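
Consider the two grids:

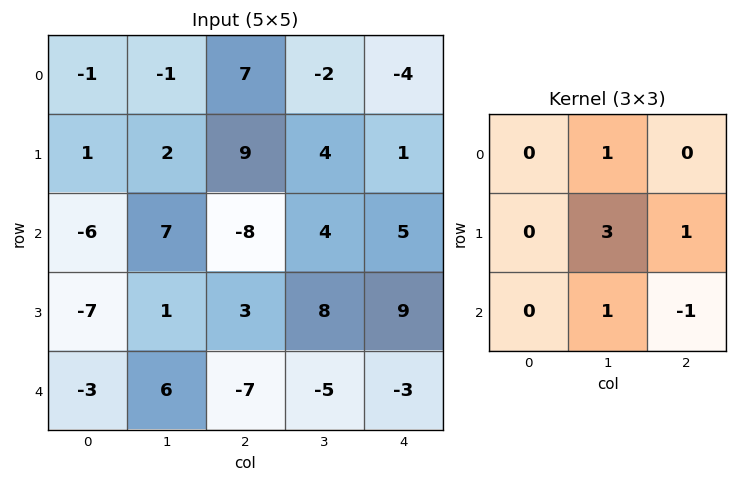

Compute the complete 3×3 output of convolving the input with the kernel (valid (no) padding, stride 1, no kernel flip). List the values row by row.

29 26 10
13 -16 20
26 7 35

Output[0,0]: The receptive field on the input at this output position is [-1 -1 7 / 1 2 9 / -6 7 -8]. Elementwise product with the kernel and sum: -1·1 + 2·3 + 9·1 + 7·1 + -8·-1.
Output[0,1]: The receptive field on the input at this output position is [-1 7 -2 / 2 9 4 / 7 -8 4]. Elementwise product with the kernel and sum: 7·1 + 9·3 + 4·1 + -8·1 + 4·-1.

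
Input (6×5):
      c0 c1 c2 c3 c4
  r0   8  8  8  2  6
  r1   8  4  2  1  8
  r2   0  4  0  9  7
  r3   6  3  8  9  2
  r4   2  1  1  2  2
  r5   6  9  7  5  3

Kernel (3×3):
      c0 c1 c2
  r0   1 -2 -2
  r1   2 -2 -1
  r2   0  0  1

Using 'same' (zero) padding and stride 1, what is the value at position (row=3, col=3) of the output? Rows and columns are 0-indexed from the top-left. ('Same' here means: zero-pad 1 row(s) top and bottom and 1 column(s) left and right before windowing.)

-34

The receptive field on the zero-padded input at this output position is [0 9 7 / 8 9 2 / 1 2 2]. Elementwise product with the kernel and sum: 0·1 + 9·-2 + 7·-2 + 8·2 + 9·-2 + 2·-1 + 2·1.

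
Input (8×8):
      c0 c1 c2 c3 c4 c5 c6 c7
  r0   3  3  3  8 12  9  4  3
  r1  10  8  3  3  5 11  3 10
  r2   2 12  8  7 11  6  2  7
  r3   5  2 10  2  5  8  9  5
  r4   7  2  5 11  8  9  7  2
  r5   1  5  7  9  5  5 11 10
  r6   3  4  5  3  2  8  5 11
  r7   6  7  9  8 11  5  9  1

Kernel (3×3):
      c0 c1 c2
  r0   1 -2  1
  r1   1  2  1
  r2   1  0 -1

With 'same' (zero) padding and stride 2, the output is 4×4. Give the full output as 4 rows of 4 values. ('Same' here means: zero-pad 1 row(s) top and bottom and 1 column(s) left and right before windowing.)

1 22 33 21
2 40 33 35
3 3 40 15
6 16 22 26

Output[0,0]: The receptive field on the zero-padded input at this output position is [0 0 0 / 0 3 3 / 0 10 8]. Elementwise product with the kernel and sum: 0·1 + 0·-2 + 0·1 + 0·1 + 3·2 + 3·1 + 0·1 + 8·-1.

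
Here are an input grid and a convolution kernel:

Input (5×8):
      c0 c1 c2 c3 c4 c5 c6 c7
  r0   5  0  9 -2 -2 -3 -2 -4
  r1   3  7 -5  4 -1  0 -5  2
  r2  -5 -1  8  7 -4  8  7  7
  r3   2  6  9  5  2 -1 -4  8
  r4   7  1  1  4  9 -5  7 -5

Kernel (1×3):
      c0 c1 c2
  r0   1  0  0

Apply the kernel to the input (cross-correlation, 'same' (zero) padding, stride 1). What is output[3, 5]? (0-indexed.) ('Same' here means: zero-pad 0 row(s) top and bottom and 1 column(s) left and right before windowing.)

2

The receptive field on the zero-padded input at this output position is [2 -1 -4]. Elementwise product with the kernel and sum: 2·1.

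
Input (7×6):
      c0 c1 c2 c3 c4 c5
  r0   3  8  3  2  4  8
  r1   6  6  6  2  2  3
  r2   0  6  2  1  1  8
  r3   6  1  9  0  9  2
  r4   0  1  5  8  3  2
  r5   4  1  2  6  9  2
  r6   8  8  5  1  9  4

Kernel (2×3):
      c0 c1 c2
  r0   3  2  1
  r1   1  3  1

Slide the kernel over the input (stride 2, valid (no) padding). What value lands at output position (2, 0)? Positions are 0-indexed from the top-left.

16

The receptive field on the input at this output position is [0 1 5 / 4 1 2]. Elementwise product with the kernel and sum: 0·3 + 1·2 + 5·1 + 4·1 + 1·3 + 2·1.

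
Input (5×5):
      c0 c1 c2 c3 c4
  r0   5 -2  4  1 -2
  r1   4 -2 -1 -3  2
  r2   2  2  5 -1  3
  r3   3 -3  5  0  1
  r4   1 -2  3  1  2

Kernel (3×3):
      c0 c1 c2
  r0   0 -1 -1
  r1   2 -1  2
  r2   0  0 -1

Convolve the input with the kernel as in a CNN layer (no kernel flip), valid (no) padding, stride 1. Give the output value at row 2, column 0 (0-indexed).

9

The receptive field on the input at this output position is [2 2 5 / 3 -3 5 / 1 -2 3]. Elementwise product with the kernel and sum: 2·-1 + 5·-1 + 3·2 + -3·-1 + 5·2 + 3·-1.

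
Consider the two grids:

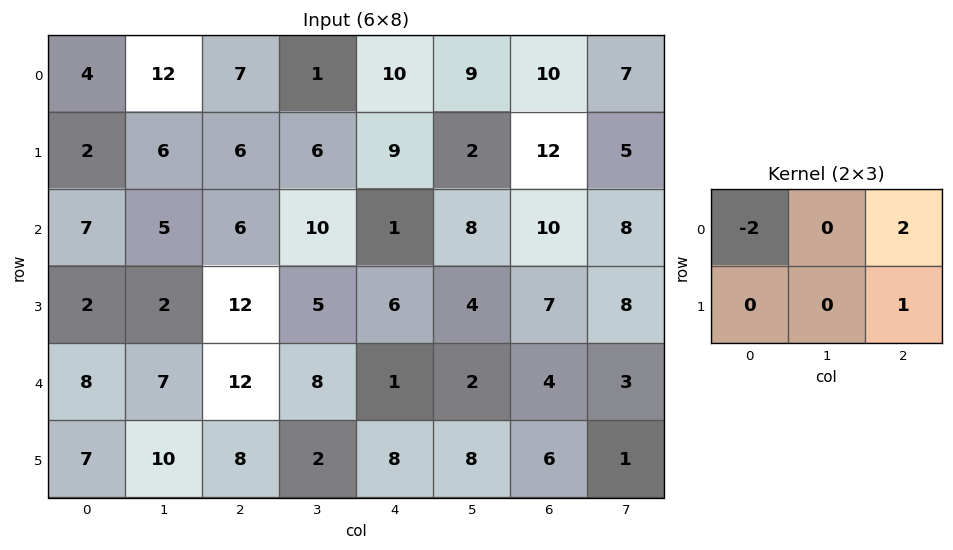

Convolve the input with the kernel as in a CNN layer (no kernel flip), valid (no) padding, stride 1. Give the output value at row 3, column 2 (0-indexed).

The receptive field on the input at this output position is [12 5 6 / 12 8 1]. Elementwise product with the kernel and sum: 12·-2 + 6·2 + 1·1.

-11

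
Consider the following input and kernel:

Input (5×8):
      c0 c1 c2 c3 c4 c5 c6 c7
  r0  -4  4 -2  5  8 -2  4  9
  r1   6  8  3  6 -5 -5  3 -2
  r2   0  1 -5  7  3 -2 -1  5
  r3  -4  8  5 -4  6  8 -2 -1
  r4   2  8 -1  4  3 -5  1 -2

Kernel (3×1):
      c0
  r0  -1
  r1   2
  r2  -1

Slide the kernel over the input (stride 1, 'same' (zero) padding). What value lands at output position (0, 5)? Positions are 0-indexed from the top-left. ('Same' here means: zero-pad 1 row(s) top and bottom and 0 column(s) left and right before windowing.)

The receptive field on the zero-padded input at this output position is [0 / -2 / -5]. Elementwise product with the kernel and sum: 0·-1 + -2·2 + -5·-1.

1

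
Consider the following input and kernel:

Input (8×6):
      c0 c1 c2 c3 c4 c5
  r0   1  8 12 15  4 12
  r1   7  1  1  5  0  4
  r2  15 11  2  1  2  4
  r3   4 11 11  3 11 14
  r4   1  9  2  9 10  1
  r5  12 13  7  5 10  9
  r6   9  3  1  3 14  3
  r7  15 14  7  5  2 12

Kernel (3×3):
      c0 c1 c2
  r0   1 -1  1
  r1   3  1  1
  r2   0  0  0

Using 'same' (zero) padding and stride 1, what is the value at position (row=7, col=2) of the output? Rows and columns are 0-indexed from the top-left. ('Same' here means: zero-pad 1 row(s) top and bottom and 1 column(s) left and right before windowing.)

59

The receptive field on the zero-padded input at this output position is [3 1 3 / 14 7 5 / 0 0 0]. Elementwise product with the kernel and sum: 3·1 + 1·-1 + 3·1 + 14·3 + 7·1 + 5·1.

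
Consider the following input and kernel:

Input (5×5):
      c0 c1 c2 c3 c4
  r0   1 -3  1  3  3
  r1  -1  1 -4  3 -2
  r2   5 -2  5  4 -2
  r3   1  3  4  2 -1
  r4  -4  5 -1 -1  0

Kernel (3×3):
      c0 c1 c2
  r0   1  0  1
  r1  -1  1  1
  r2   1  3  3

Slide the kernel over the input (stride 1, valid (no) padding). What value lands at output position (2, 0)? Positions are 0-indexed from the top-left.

The receptive field on the input at this output position is [5 -2 5 / 1 3 4 / -4 5 -1]. Elementwise product with the kernel and sum: 5·1 + 5·1 + 1·-1 + 3·1 + 4·1 + -4·1 + 5·3 + -1·3.

24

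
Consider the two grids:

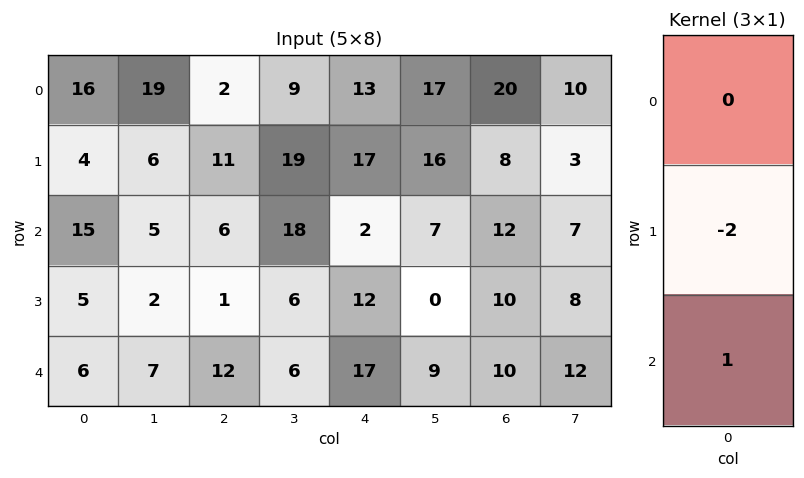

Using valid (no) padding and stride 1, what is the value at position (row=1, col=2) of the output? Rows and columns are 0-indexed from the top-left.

-11

The receptive field on the input at this output position is [11 / 6 / 1]. Elementwise product with the kernel and sum: 6·-2 + 1·1.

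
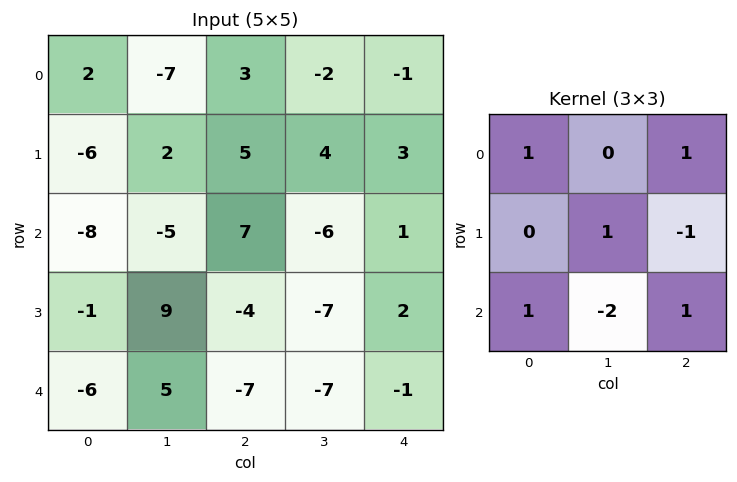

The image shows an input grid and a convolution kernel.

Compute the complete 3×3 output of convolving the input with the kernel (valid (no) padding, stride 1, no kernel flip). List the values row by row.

11 -33 23
-36 29 13
-11 4 5

Output[0,0]: The receptive field on the input at this output position is [2 -7 3 / -6 2 5 / -8 -5 7]. Elementwise product with the kernel and sum: 2·1 + 3·1 + 2·1 + 5·-1 + -8·1 + -5·-2 + 7·1.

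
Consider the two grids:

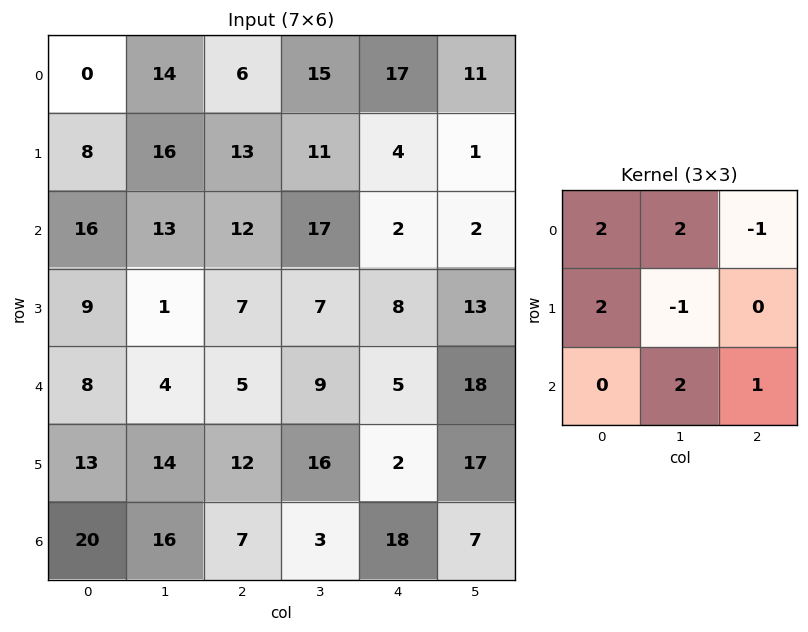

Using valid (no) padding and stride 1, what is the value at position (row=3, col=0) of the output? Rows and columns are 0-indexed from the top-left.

The receptive field on the input at this output position is [9 1 7 / 8 4 5 / 13 14 12]. Elementwise product with the kernel and sum: 9·2 + 1·2 + 7·-1 + 8·2 + 4·-1 + 14·2 + 12·1.

65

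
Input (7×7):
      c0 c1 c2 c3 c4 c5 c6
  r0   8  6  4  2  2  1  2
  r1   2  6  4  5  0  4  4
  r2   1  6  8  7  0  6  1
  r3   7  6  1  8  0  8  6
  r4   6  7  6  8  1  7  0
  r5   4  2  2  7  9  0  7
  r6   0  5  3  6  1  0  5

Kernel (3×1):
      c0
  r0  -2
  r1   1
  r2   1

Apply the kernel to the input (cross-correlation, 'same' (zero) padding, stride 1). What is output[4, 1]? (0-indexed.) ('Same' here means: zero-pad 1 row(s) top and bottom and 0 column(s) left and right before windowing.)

-3

The receptive field on the zero-padded input at this output position is [6 / 7 / 2]. Elementwise product with the kernel and sum: 6·-2 + 7·1 + 2·1.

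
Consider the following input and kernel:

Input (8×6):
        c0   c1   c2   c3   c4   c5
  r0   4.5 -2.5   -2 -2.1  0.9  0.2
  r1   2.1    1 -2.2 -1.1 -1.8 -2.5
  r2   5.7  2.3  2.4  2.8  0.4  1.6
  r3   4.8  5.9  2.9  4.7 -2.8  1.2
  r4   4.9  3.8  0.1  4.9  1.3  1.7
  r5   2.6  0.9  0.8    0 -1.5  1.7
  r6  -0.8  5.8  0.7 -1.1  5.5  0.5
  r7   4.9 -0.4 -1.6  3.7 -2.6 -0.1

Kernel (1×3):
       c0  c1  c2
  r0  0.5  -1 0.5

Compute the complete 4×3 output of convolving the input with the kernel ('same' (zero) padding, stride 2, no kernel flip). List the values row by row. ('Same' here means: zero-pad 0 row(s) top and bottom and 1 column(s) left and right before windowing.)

Output[0,0]: The receptive field on the zero-padded input at this output position is [0 4.5 -2.5]. Elementwise product with the kernel and sum: 0·0.5 + 4.5·-1 + -2.5·0.5.
Output[0,1]: The receptive field on the zero-padded input at this output position is [-2.5 -2 -2.1]. Elementwise product with the kernel and sum: -2.5·0.5 + -2·-1 + -2.1·0.5.

-5.75 -0.3 -1.85
-4.55 0.15 1.8
-3 4.25 2
3.7 1.65 -5.8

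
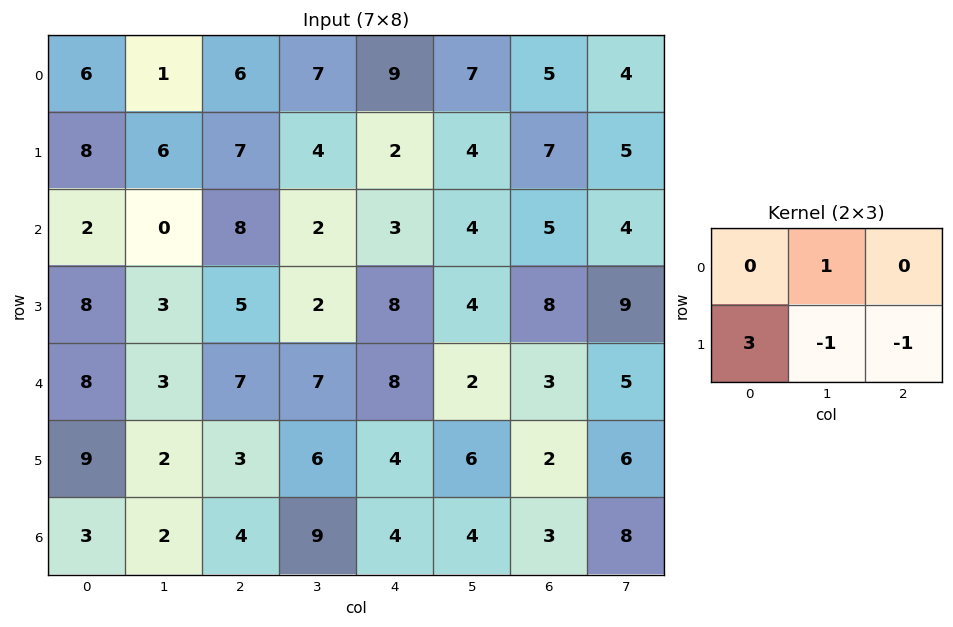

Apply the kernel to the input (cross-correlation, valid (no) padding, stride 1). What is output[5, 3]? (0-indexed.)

The receptive field on the input at this output position is [6 4 6 / 9 4 4]. Elementwise product with the kernel and sum: 4·1 + 9·3 + 4·-1 + 4·-1.

23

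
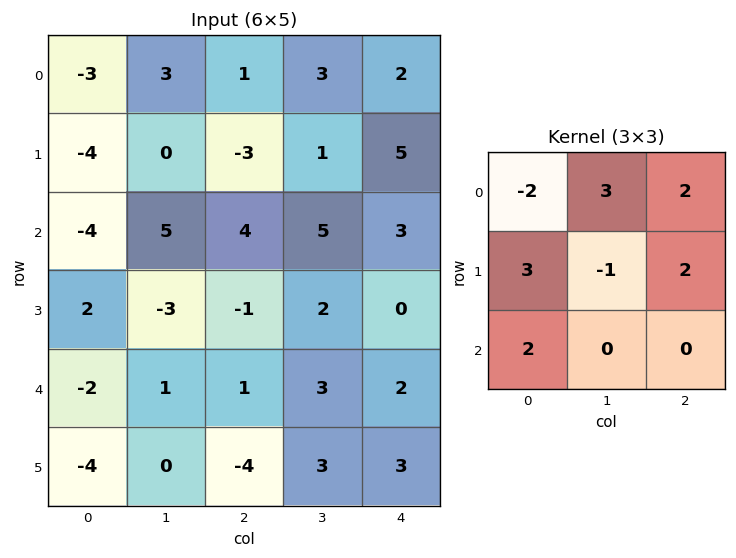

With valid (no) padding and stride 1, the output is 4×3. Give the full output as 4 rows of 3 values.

-9 18 19
-3 8 30
34 10 10
-28 15 4

Output[0,0]: The receptive field on the input at this output position is [-3 3 1 / -4 0 -3 / -4 5 4]. Elementwise product with the kernel and sum: -3·-2 + 3·3 + 1·2 + -4·3 + 0·-1 + -3·2 + -4·2.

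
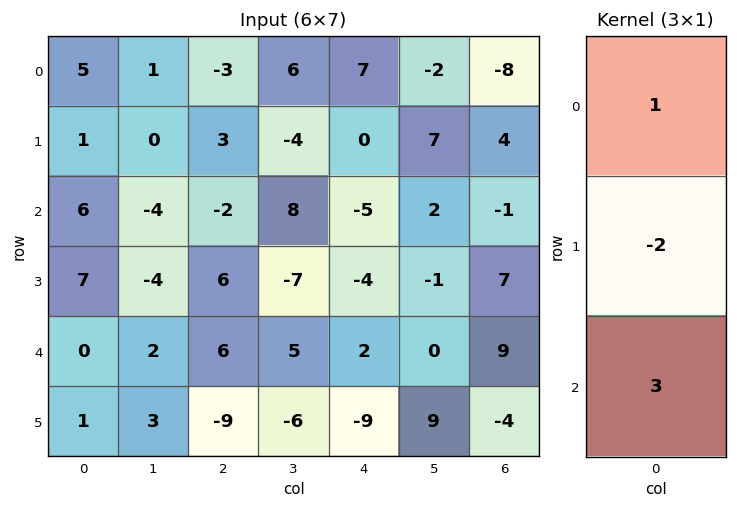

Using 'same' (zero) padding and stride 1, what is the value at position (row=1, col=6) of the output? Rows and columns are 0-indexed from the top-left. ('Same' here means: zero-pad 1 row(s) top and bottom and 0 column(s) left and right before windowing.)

-19

The receptive field on the zero-padded input at this output position is [-8 / 4 / -1]. Elementwise product with the kernel and sum: -8·1 + 4·-2 + -1·3.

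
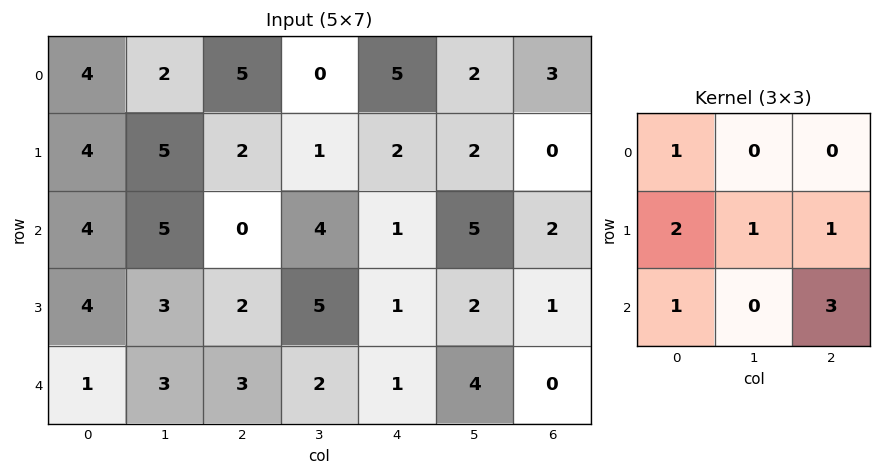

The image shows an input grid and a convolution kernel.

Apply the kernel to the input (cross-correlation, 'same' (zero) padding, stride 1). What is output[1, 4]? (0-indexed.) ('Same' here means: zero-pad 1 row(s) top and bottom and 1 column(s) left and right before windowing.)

The receptive field on the zero-padded input at this output position is [0 5 2 / 1 2 2 / 4 1 5]. Elementwise product with the kernel and sum: 0·1 + 1·2 + 2·1 + 2·1 + 4·1 + 5·3.

25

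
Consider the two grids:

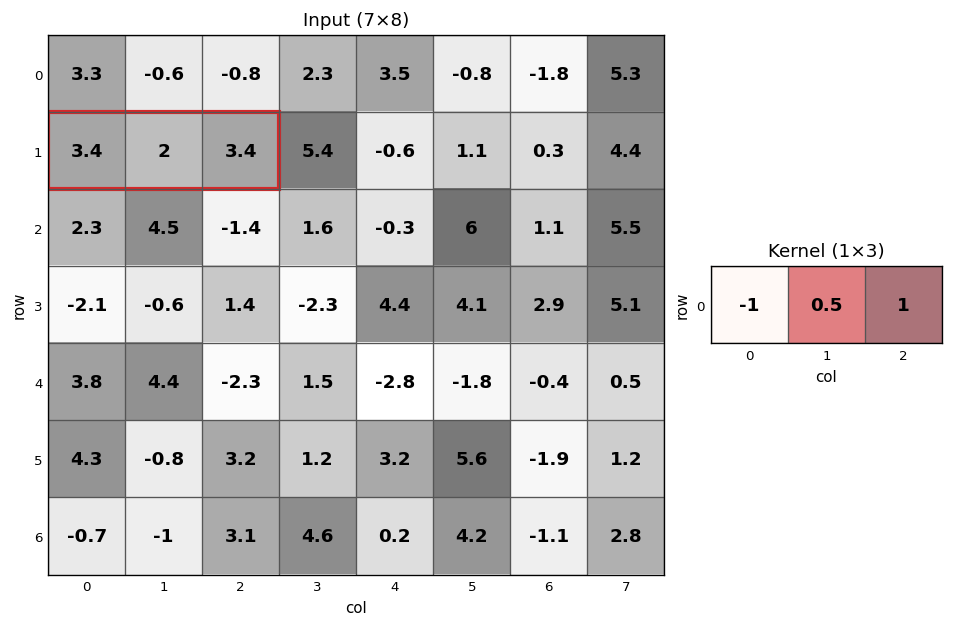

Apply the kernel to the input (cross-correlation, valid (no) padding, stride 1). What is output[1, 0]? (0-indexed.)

The receptive field on the input at this output position is [3.4 2 3.4]. Elementwise product with the kernel and sum: 3.4·-1 + 2·0.5 + 3.4·1.

1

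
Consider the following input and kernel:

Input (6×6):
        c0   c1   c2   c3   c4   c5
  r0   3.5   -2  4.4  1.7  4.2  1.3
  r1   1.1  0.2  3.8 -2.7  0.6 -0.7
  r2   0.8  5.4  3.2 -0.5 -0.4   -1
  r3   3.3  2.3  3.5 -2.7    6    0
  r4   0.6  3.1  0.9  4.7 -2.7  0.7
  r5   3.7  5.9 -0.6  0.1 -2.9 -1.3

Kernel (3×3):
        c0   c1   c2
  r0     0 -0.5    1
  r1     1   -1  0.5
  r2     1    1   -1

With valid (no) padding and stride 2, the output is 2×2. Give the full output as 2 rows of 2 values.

Output[0,0]: The receptive field on the input at this output position is [3.5 -2 4.4 / 1.1 0.2 3.8 / 0.8 5.4 3.2]. Elementwise product with the kernel and sum: -2·-0.5 + 4.4·1 + 1.1·1 + 0.2·-1 + 3.8·0.5 + 0.8·1 + 5.4·1 + 3.2·-1.
Output[0,1]: The receptive field on the input at this output position is [4.4 1.7 4.2 / 3.8 -2.7 0.6 / 3.2 -0.5 -0.4]. Elementwise product with the kernel and sum: 1.7·-0.5 + 4.2·1 + 3.8·1 + -2.7·-1 + 0.6·0.5 + 3.2·1 + -0.5·1 + -0.4·-1.

11.2 13.25
6.05 17.35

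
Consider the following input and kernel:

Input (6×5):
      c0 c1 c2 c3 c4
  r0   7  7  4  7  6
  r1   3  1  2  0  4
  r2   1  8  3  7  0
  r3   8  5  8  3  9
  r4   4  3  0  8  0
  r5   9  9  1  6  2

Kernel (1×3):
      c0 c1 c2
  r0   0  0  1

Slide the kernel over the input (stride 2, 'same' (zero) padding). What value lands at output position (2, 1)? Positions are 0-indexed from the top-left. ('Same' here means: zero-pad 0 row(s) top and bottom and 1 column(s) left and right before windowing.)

8

The receptive field on the zero-padded input at this output position is [3 0 8]. Elementwise product with the kernel and sum: 8·1.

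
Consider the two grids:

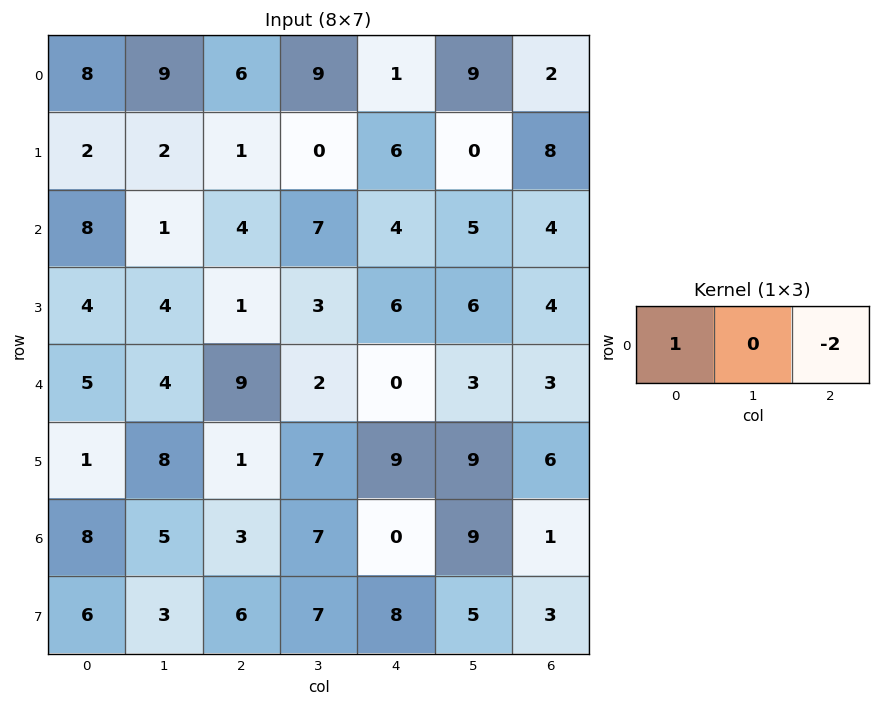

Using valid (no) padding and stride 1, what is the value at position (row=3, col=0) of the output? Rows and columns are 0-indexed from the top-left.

2

The receptive field on the input at this output position is [4 4 1]. Elementwise product with the kernel and sum: 4·1 + 1·-2.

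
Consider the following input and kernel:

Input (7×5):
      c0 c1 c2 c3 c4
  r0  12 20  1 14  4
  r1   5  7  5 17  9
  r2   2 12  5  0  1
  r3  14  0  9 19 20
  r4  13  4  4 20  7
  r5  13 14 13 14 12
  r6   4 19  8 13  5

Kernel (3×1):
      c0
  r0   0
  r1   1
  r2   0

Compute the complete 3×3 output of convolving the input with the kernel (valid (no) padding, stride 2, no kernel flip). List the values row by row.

Output[0,0]: The receptive field on the input at this output position is [12 / 5 / 2]. Elementwise product with the kernel and sum: 5·1.
Output[0,1]: The receptive field on the input at this output position is [1 / 5 / 5]. Elementwise product with the kernel and sum: 5·1.

5 5 9
14 9 20
13 13 12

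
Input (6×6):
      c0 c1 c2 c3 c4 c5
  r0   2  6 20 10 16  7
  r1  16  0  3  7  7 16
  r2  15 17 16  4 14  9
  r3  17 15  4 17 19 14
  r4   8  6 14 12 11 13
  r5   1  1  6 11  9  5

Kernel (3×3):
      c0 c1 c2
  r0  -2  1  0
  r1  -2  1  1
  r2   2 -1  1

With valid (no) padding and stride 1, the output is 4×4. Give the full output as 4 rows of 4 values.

2 40 20 8
-6 32 -3 37
-4 -17 27 31
-8 -5 14 3

Output[0,0]: The receptive field on the input at this output position is [2 6 20 / 16 0 3 / 15 17 16]. Elementwise product with the kernel and sum: 2·-2 + 6·1 + 16·-2 + 0·1 + 3·1 + 15·2 + 17·-1 + 16·1.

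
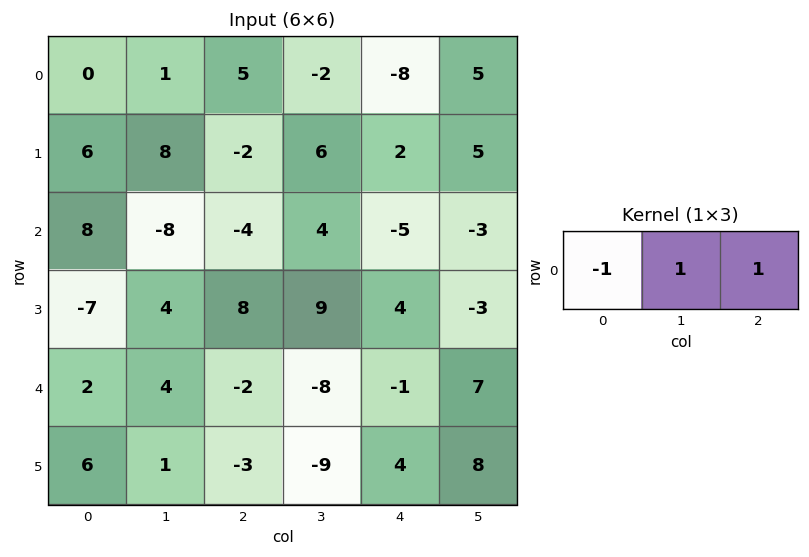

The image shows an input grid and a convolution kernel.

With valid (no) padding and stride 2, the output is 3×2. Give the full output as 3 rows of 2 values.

6 -15
-20 3
0 -7

Output[0,0]: The receptive field on the input at this output position is [0 1 5]. Elementwise product with the kernel and sum: 0·-1 + 1·1 + 5·1.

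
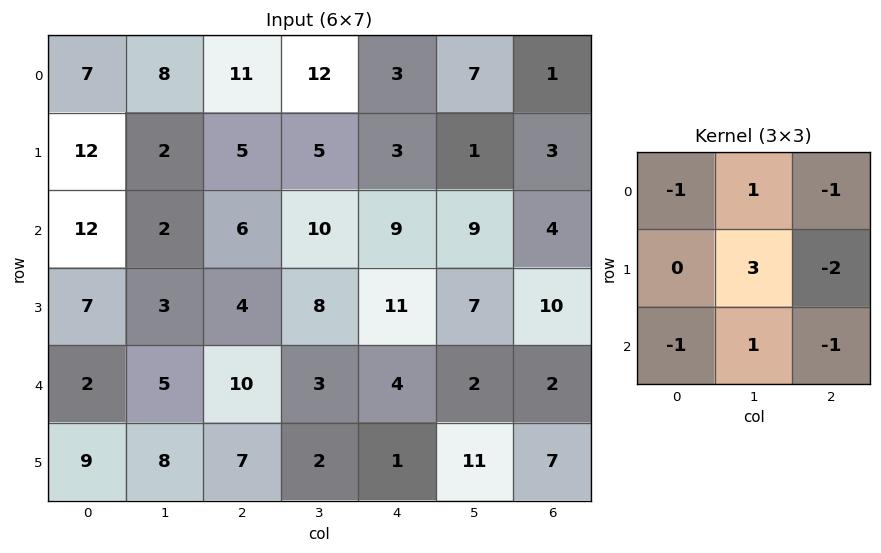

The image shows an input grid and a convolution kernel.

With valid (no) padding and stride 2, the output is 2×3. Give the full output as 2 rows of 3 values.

-30 2 -4
-22 -14 -7

Output[0,0]: The receptive field on the input at this output position is [7 8 11 / 12 2 5 / 12 2 6]. Elementwise product with the kernel and sum: 7·-1 + 8·1 + 11·-1 + 2·3 + 5·-2 + 12·-1 + 2·1 + 6·-1.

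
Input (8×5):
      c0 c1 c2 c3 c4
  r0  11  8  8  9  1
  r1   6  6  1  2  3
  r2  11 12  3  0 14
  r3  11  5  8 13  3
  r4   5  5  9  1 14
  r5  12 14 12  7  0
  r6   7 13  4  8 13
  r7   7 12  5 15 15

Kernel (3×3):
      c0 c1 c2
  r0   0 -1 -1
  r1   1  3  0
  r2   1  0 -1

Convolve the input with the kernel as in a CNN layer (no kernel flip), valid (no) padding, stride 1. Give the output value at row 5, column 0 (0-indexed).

The receptive field on the input at this output position is [12 14 12 / 7 13 4 / 7 12 5]. Elementwise product with the kernel and sum: 14·-1 + 12·-1 + 7·1 + 13·3 + 7·1 + 5·-1.

22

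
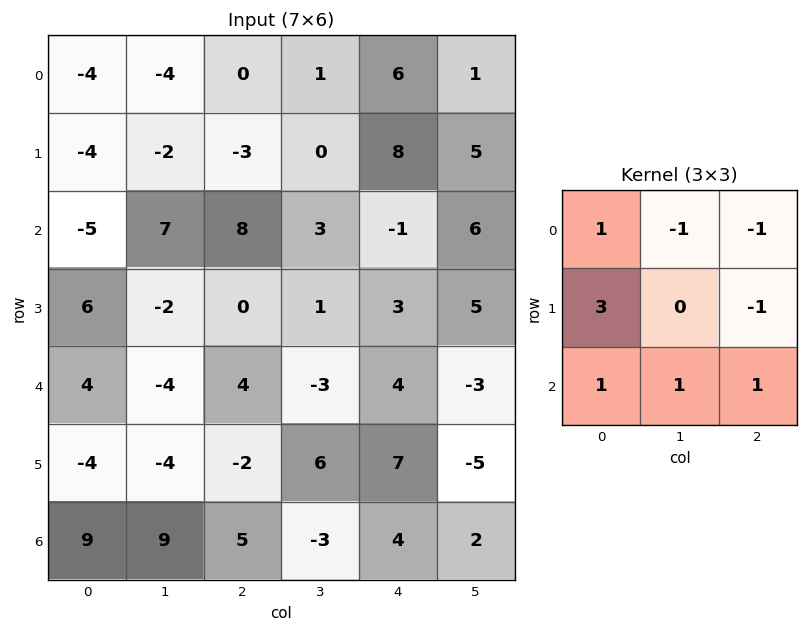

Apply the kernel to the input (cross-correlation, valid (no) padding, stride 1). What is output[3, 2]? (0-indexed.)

The receptive field on the input at this output position is [0 1 3 / 4 -3 4 / -2 6 7]. Elementwise product with the kernel and sum: 0·1 + 1·-1 + 3·-1 + 4·3 + 4·-1 + -2·1 + 6·1 + 7·1.

15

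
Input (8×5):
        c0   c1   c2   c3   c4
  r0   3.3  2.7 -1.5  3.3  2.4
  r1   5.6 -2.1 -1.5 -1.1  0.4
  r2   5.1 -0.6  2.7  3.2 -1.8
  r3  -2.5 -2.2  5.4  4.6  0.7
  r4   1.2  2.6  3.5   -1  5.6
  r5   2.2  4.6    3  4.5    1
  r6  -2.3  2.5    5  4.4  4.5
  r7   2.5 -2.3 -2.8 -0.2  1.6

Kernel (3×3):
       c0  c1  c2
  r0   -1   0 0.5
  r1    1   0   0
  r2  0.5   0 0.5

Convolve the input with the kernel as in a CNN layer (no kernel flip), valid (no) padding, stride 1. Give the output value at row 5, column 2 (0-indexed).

The receptive field on the input at this output position is [3 4.5 1 / 5 4.4 4.5 / -2.8 -0.2 1.6]. Elementwise product with the kernel and sum: 3·-1 + 1·0.5 + 5·1 + -2.8·0.5 + 1.6·0.5.

1.9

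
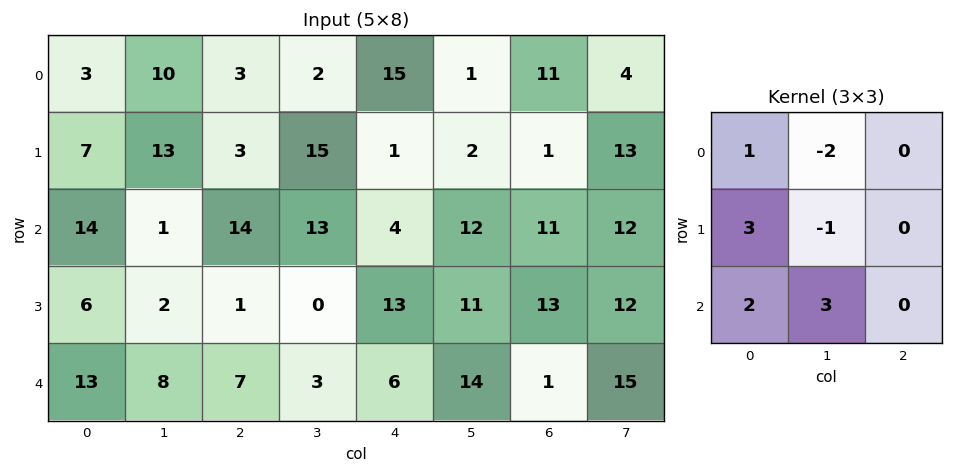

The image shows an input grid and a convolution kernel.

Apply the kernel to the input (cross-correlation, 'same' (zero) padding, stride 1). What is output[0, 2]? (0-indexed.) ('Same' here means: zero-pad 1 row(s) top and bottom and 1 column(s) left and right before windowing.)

The receptive field on the zero-padded input at this output position is [0 0 0 / 10 3 2 / 13 3 15]. Elementwise product with the kernel and sum: 0·1 + 0·-2 + 10·3 + 3·-1 + 13·2 + 3·3.

62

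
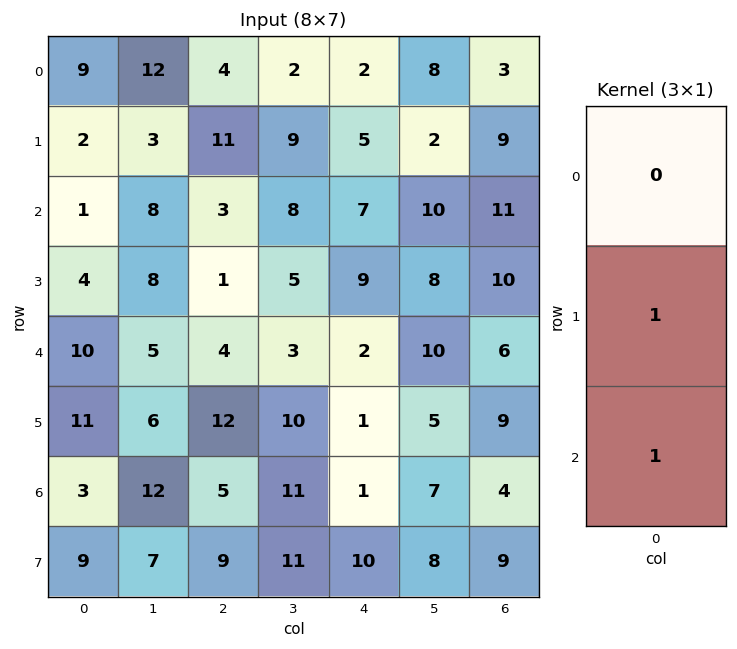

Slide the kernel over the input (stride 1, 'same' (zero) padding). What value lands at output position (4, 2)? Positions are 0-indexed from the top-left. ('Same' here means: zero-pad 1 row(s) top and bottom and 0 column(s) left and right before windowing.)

16

The receptive field on the zero-padded input at this output position is [1 / 4 / 12]. Elementwise product with the kernel and sum: 4·1 + 12·1.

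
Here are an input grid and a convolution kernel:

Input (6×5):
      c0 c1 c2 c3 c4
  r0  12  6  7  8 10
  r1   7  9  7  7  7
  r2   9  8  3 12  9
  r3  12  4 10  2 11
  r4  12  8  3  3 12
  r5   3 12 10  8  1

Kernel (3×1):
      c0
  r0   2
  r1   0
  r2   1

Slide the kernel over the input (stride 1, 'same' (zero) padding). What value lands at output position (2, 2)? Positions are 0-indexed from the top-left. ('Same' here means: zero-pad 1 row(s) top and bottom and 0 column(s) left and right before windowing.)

The receptive field on the zero-padded input at this output position is [7 / 3 / 10]. Elementwise product with the kernel and sum: 7·2 + 10·1.

24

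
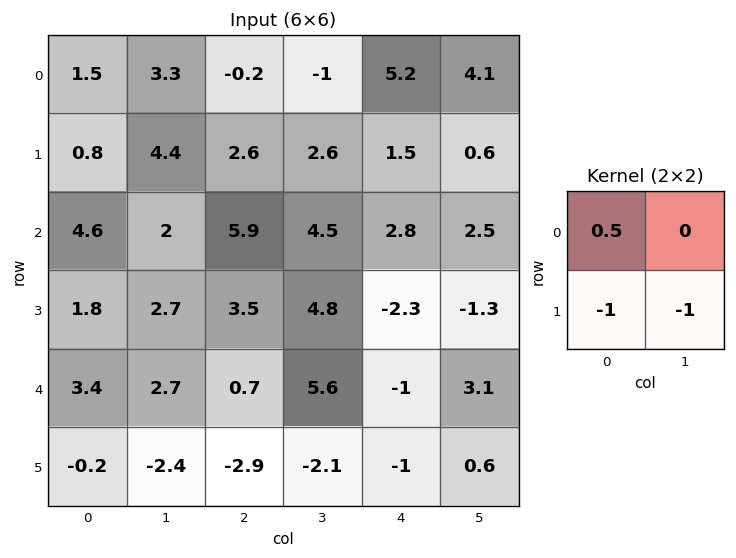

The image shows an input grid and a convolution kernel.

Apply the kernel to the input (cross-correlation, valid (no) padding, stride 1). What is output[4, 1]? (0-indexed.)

6.65

The receptive field on the input at this output position is [2.7 0.7 / -2.4 -2.9]. Elementwise product with the kernel and sum: 2.7·0.5 + -2.4·-1 + -2.9·-1.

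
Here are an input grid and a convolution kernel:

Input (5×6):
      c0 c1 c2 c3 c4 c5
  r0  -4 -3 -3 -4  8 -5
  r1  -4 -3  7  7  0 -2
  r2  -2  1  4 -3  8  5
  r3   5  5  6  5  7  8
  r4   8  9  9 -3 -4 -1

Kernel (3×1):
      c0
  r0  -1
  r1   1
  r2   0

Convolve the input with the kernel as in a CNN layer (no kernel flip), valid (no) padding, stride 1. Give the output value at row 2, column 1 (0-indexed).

The receptive field on the input at this output position is [1 / 5 / 9]. Elementwise product with the kernel and sum: 1·-1 + 5·1.

4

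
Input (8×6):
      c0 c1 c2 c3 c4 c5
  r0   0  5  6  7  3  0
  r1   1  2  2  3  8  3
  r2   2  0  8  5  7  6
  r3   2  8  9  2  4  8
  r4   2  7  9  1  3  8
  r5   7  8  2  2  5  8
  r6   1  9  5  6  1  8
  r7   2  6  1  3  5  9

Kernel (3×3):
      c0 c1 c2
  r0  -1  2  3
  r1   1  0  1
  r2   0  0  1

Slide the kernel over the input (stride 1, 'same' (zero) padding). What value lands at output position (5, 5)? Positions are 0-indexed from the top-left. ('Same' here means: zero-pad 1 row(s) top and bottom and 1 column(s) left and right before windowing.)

18

The receptive field on the zero-padded input at this output position is [3 8 0 / 5 8 0 / 1 8 0]. Elementwise product with the kernel and sum: 3·-1 + 8·2 + 0·3 + 5·1 + 0·1 + 0·1.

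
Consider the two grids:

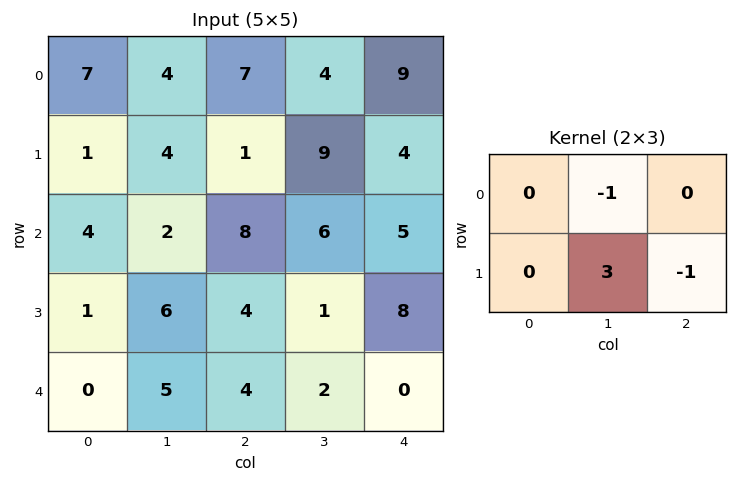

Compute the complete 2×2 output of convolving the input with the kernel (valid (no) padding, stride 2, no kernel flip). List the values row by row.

Output[0,0]: The receptive field on the input at this output position is [7 4 7 / 1 4 1]. Elementwise product with the kernel and sum: 4·-1 + 4·3 + 1·-1.

7 19
12 -11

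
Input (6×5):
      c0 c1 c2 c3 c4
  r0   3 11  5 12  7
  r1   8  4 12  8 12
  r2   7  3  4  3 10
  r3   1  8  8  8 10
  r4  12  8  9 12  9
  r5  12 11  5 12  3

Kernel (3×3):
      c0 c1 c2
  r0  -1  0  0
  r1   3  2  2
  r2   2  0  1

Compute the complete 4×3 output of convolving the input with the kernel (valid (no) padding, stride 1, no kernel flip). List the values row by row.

71 50 89
37 43 52
61 81 83
98 92 74

Output[0,0]: The receptive field on the input at this output position is [3 11 5 / 8 4 12 / 7 3 4]. Elementwise product with the kernel and sum: 3·-1 + 8·3 + 4·2 + 12·2 + 7·2 + 4·1.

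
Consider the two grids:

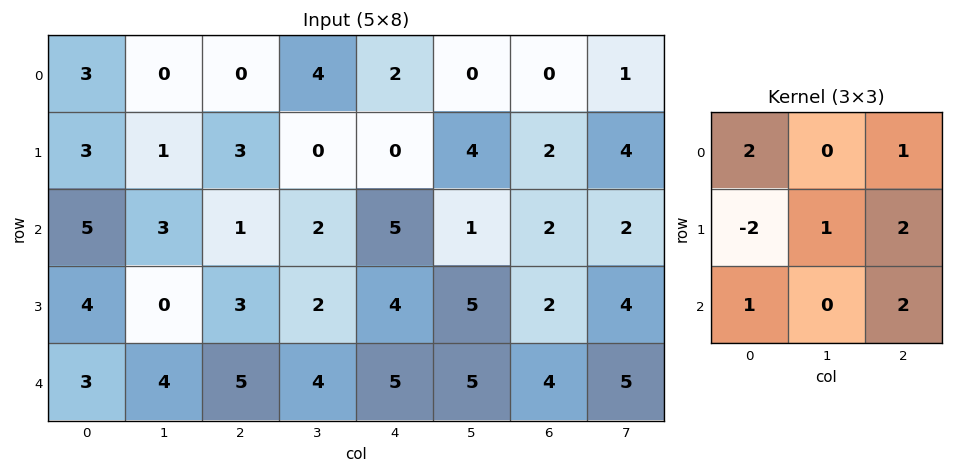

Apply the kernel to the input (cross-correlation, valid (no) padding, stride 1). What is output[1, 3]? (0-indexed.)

19

The receptive field on the input at this output position is [0 0 4 / 2 5 1 / 2 4 5]. Elementwise product with the kernel and sum: 0·2 + 4·1 + 2·-2 + 5·1 + 1·2 + 2·1 + 5·2.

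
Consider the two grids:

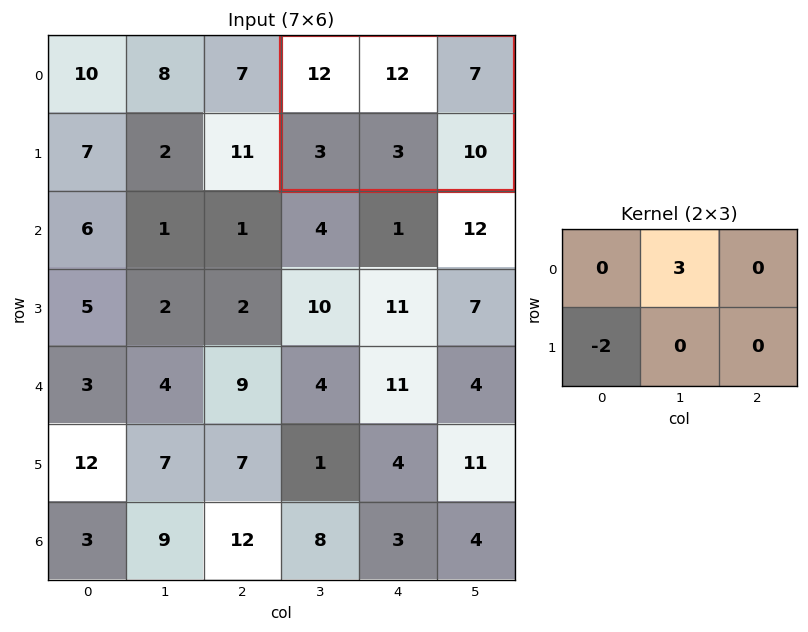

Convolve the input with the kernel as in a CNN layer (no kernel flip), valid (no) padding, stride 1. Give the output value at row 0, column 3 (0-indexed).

30

The receptive field on the input at this output position is [12 12 7 / 3 3 10]. Elementwise product with the kernel and sum: 12·3 + 3·-2.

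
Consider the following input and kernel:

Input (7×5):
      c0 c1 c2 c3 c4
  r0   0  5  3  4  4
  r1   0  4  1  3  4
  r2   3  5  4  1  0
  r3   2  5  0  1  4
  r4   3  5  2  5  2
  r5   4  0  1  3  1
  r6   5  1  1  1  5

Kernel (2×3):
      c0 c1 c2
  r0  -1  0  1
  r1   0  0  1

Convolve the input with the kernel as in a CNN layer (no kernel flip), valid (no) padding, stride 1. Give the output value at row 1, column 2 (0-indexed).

3

The receptive field on the input at this output position is [1 3 4 / 4 1 0]. Elementwise product with the kernel and sum: 1·-1 + 4·1 + 0·1.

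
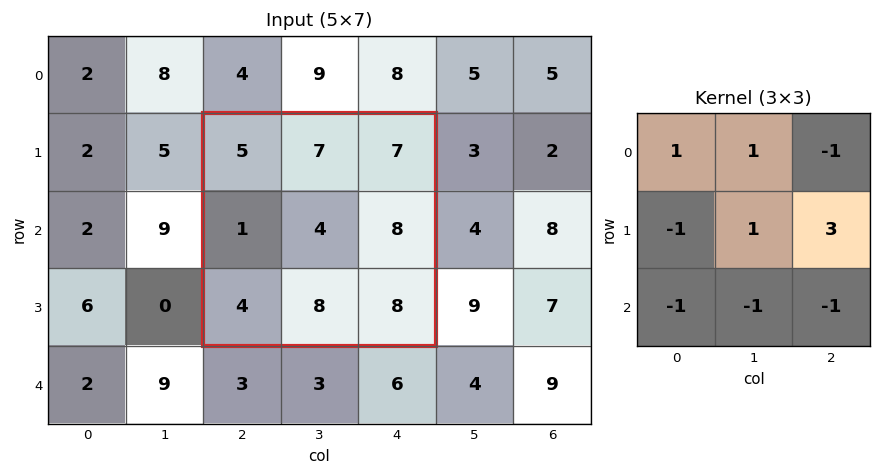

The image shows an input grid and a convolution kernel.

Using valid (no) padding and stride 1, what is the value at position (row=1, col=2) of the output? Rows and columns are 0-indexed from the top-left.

12

The receptive field on the input at this output position is [5 7 7 / 1 4 8 / 4 8 8]. Elementwise product with the kernel and sum: 5·1 + 7·1 + 7·-1 + 1·-1 + 4·1 + 8·3 + 4·-1 + 8·-1 + 8·-1.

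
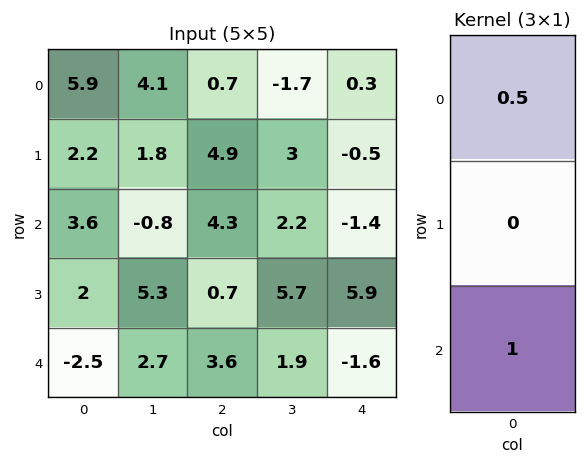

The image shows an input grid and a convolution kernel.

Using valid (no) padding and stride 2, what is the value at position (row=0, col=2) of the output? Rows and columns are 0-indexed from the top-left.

The receptive field on the input at this output position is [0.3 / -0.5 / -1.4]. Elementwise product with the kernel and sum: 0.3·0.5 + -1.4·1.

-1.25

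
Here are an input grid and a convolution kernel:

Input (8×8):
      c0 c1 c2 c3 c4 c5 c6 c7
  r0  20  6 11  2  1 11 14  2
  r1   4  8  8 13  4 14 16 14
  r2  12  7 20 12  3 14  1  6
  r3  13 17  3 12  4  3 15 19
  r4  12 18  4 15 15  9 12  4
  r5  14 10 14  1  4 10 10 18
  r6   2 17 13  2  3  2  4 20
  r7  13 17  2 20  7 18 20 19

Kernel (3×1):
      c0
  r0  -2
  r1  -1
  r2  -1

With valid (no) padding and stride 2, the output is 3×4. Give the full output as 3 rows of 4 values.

-56 -50 -9 -45
-49 -47 -25 -29
-40 -35 -37 -38

Output[0,0]: The receptive field on the input at this output position is [20 / 4 / 12]. Elementwise product with the kernel and sum: 20·-2 + 4·-1 + 12·-1.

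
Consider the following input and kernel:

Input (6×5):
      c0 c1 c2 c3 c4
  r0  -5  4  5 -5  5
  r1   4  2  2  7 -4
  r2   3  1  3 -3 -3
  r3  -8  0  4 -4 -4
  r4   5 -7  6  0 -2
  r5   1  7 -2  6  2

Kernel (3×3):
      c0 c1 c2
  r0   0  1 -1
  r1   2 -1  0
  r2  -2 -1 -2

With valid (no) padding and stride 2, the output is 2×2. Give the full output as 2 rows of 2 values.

Output[0,0]: The receptive field on the input at this output position is [-5 4 5 / 4 2 2 / 3 1 3]. Elementwise product with the kernel and sum: 4·1 + 5·-1 + 4·2 + 2·-1 + 3·-2 + 1·-1 + 3·-2.

-8 -10
-33 4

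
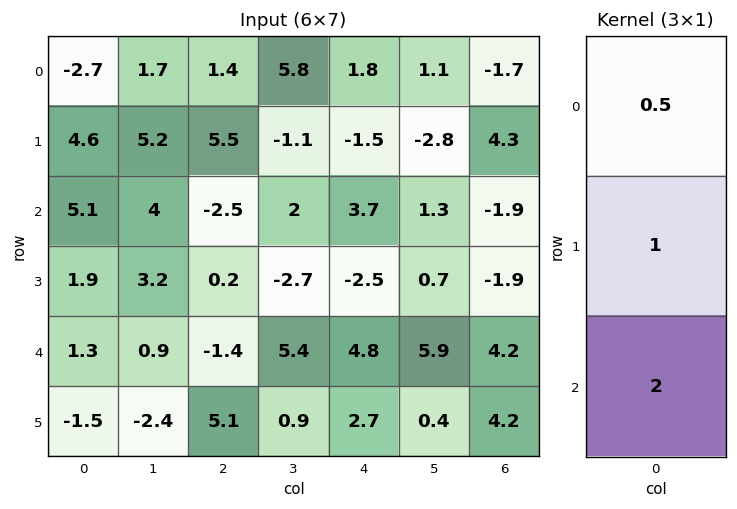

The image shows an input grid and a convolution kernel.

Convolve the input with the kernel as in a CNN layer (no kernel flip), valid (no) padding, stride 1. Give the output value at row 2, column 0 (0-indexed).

The receptive field on the input at this output position is [5.1 / 1.9 / 1.3]. Elementwise product with the kernel and sum: 5.1·0.5 + 1.9·1 + 1.3·2.

7.05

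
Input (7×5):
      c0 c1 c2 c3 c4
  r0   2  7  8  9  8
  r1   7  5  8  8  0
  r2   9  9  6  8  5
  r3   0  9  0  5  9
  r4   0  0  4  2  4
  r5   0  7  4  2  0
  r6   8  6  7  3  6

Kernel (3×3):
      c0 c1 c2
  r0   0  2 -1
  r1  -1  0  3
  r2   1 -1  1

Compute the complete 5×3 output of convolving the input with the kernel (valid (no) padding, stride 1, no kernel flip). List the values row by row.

Output[0,0]: The receptive field on the input at this output position is [2 7 8 / 7 5 8 / 9 9 6]. Elementwise product with the kernel and sum: 7·2 + 8·-1 + 7·-1 + 8·3 + 9·1 + 9·-1 + 6·1.

29 37 5
2 37 29
16 8 44
27 6 11
17 7 6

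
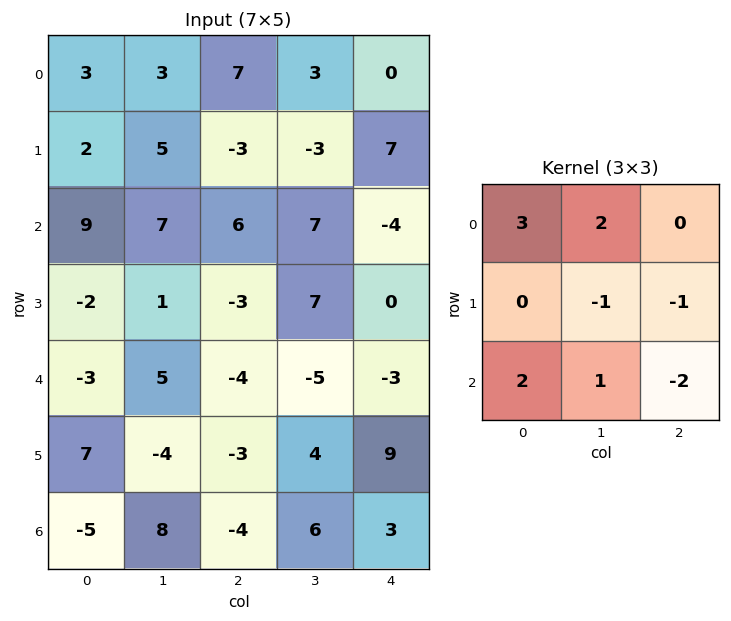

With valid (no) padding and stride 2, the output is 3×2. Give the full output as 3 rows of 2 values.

Output[0,0]: The receptive field on the input at this output position is [3 3 7 / 2 5 -3 / 9 7 6]. Elementwise product with the kernel and sum: 3·3 + 3·2 + 5·-1 + -3·-1 + 9·2 + 7·1 + 6·-2.
Output[0,1]: The receptive field on the input at this output position is [7 3 0 / -3 -3 7 / 6 7 -4]. Elementwise product with the kernel and sum: 7·3 + 3·2 + -3·-1 + 7·-1 + 6·2 + 7·1 + -4·-2.

26 50
50 18
14 -43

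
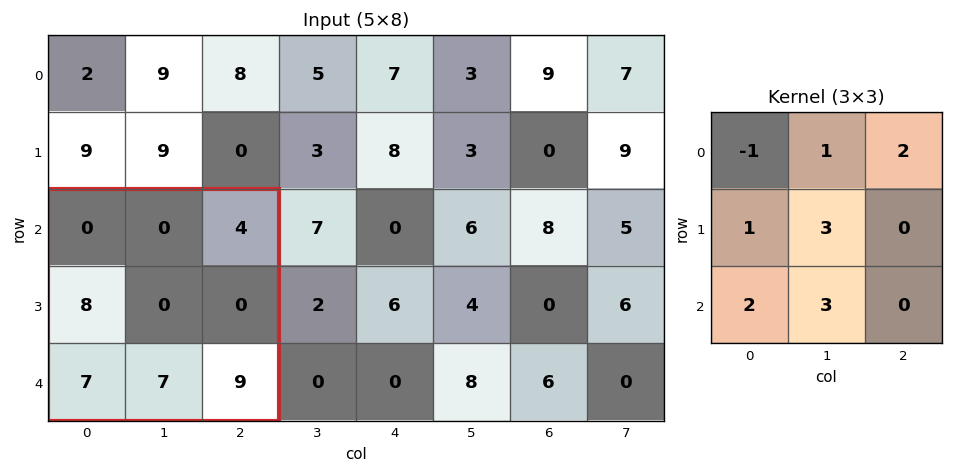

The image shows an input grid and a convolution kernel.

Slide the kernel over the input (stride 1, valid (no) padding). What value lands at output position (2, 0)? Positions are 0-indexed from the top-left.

The receptive field on the input at this output position is [0 0 4 / 8 0 0 / 7 7 9]. Elementwise product with the kernel and sum: 0·-1 + 0·1 + 4·2 + 8·1 + 0·3 + 7·2 + 7·3.

51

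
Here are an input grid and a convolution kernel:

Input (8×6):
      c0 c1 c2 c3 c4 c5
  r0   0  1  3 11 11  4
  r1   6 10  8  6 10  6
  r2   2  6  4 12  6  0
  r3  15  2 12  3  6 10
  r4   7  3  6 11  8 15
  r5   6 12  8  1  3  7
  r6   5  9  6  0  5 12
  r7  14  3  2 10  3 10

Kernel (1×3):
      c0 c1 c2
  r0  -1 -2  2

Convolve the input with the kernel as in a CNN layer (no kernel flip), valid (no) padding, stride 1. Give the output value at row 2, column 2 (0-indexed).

-16

The receptive field on the input at this output position is [4 12 6]. Elementwise product with the kernel and sum: 4·-1 + 12·-2 + 6·2.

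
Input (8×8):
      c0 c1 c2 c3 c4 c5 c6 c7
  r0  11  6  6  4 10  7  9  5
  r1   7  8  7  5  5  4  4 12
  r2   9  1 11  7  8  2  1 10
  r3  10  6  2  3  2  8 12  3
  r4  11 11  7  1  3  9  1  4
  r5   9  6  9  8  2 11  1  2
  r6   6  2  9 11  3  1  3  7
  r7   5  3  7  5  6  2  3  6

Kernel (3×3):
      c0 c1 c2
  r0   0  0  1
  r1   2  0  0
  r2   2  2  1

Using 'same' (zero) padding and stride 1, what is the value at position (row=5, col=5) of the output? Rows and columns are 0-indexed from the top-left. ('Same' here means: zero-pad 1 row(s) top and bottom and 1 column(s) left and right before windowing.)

The receptive field on the zero-padded input at this output position is [3 9 1 / 2 11 1 / 3 1 3]. Elementwise product with the kernel and sum: 1·1 + 2·2 + 3·2 + 1·2 + 3·1.

16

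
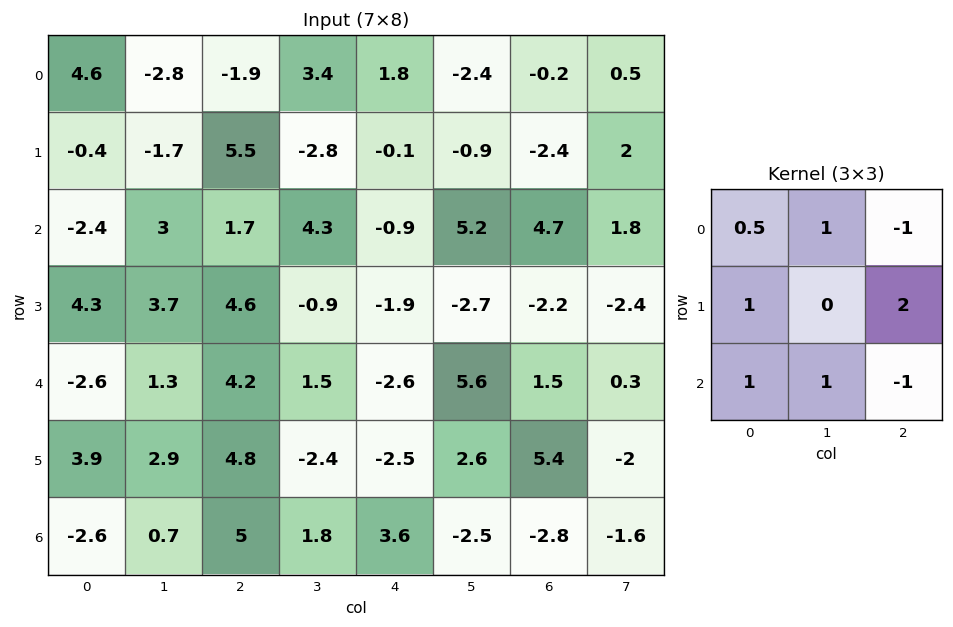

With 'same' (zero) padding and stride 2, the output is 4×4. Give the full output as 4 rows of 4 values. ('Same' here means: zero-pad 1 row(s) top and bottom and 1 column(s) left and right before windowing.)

-4.3 10.6 -3.4 -6.7
7.9 28.25 14 1.45
4.2 21.75 5.55 15.05
2.4 12.95 -9.5 3

Output[0,0]: The receptive field on the zero-padded input at this output position is [0 0 0 / 0 4.6 -2.8 / 0 -0.4 -1.7]. Elementwise product with the kernel and sum: 0·0.5 + 0·1 + 0·-1 + 0·1 + -2.8·2 + 0·1 + -0.4·1 + -1.7·-1.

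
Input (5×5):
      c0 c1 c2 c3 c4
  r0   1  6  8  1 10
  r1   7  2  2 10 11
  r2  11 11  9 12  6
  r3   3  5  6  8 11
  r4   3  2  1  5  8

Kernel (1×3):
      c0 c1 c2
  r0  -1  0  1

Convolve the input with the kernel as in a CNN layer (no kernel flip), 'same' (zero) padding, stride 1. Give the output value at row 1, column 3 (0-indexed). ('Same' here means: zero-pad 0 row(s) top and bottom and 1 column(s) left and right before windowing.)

The receptive field on the zero-padded input at this output position is [2 10 11]. Elementwise product with the kernel and sum: 2·-1 + 11·1.

9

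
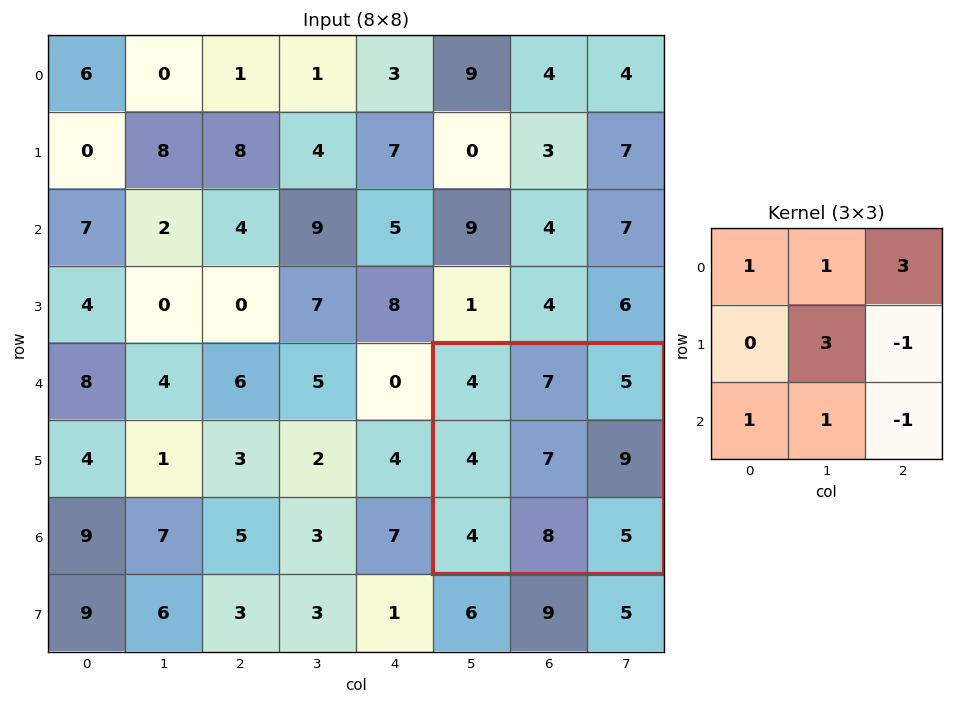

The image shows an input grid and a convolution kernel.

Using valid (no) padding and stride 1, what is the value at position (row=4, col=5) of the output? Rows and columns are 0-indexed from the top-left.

45

The receptive field on the input at this output position is [4 7 5 / 4 7 9 / 4 8 5]. Elementwise product with the kernel and sum: 4·1 + 7·1 + 5·3 + 7·3 + 9·-1 + 4·1 + 8·1 + 5·-1.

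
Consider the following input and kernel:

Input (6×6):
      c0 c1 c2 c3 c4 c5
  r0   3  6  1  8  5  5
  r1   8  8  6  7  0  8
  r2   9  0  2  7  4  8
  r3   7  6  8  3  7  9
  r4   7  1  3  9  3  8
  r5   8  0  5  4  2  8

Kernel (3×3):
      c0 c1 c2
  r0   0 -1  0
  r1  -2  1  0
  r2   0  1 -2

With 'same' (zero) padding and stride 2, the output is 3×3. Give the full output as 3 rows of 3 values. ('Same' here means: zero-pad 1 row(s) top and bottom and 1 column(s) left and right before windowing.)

-5 -19 -27
-4 -2 -21
8 -10 -36

Output[0,0]: The receptive field on the zero-padded input at this output position is [0 0 0 / 0 3 6 / 0 8 8]. Elementwise product with the kernel and sum: 0·-1 + 0·-2 + 3·1 + 8·1 + 8·-2.
Output[0,1]: The receptive field on the zero-padded input at this output position is [0 0 0 / 6 1 8 / 8 6 7]. Elementwise product with the kernel and sum: 0·-1 + 6·-2 + 1·1 + 6·1 + 7·-2.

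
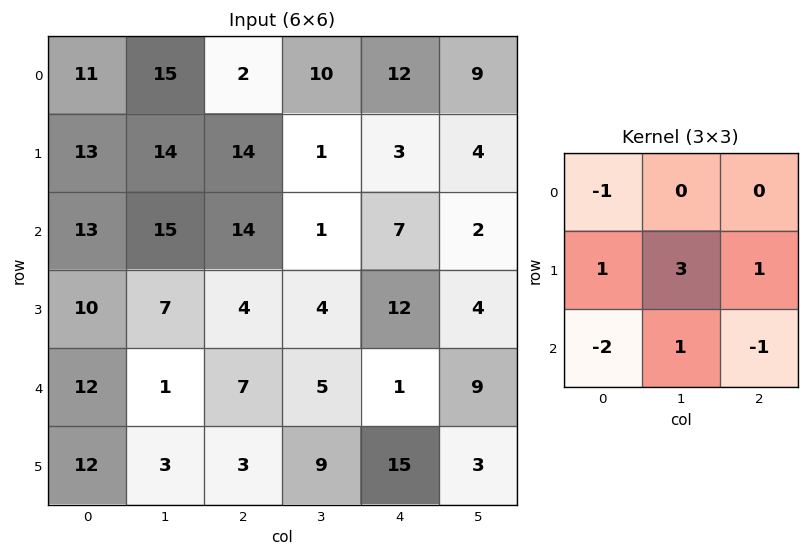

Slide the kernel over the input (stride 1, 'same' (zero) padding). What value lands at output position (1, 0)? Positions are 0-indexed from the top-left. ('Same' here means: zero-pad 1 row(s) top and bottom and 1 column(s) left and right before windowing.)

51

The receptive field on the zero-padded input at this output position is [0 11 15 / 0 13 14 / 0 13 15]. Elementwise product with the kernel and sum: 0·-1 + 0·1 + 13·3 + 14·1 + 0·-2 + 13·1 + 15·-1.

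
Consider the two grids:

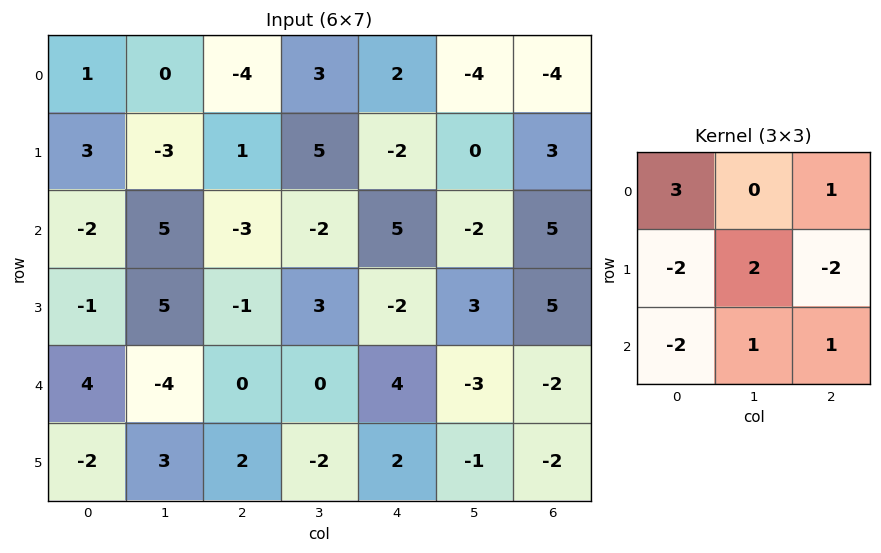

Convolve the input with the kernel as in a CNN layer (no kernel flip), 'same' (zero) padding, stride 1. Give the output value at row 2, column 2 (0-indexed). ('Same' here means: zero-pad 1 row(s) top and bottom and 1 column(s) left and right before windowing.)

The receptive field on the zero-padded input at this output position is [-3 1 5 / 5 -3 -2 / 5 -1 3]. Elementwise product with the kernel and sum: -3·3 + 5·1 + 5·-2 + -3·2 + -2·-2 + 5·-2 + -1·1 + 3·1.

-24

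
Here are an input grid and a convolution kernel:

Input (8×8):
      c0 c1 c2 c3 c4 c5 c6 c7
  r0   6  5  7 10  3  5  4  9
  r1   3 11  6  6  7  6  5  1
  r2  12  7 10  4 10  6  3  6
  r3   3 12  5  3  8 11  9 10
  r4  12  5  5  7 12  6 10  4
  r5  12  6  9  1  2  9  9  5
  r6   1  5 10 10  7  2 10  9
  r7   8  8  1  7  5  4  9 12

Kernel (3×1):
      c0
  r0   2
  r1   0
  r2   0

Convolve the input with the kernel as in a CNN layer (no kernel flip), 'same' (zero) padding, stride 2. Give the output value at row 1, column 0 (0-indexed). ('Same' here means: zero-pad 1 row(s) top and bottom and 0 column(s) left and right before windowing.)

The receptive field on the zero-padded input at this output position is [3 / 12 / 3]. Elementwise product with the kernel and sum: 3·2.

6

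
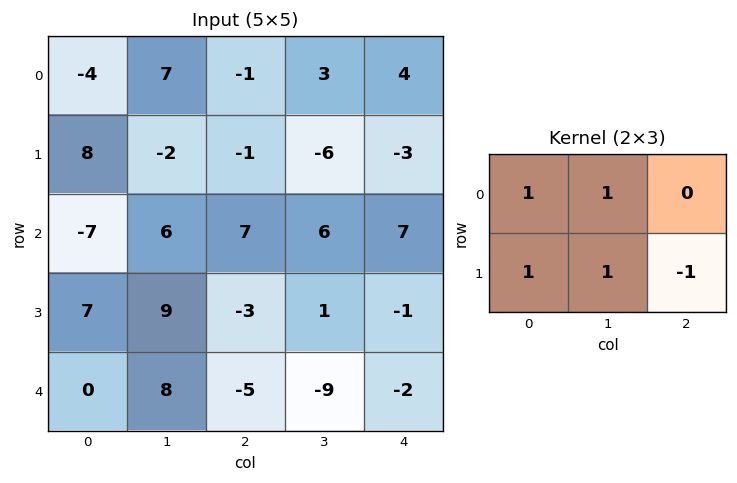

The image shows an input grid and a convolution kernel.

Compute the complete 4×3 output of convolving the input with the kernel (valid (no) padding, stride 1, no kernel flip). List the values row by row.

Output[0,0]: The receptive field on the input at this output position is [-4 7 -1 / 8 -2 -1]. Elementwise product with the kernel and sum: -4·1 + 7·1 + 8·1 + -2·1 + -1·-1.

10 9 -2
-2 4 -1
18 18 12
29 18 -14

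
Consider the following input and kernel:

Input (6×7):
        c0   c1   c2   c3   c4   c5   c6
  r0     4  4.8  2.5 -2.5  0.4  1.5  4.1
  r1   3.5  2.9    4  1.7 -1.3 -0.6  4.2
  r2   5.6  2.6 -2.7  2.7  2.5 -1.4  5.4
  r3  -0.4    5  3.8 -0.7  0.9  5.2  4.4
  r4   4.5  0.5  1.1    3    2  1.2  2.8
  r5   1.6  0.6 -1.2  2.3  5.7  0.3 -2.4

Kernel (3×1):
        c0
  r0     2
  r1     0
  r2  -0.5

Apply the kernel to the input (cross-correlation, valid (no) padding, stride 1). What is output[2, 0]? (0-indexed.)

8.95

The receptive field on the input at this output position is [5.6 / -0.4 / 4.5]. Elementwise product with the kernel and sum: 5.6·2 + 4.5·-0.5.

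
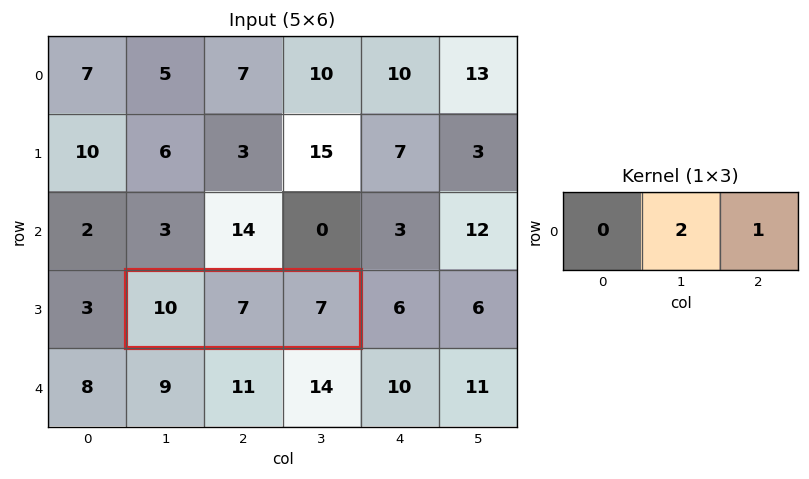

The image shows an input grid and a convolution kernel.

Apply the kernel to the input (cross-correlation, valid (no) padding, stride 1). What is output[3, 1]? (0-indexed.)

The receptive field on the input at this output position is [10 7 7]. Elementwise product with the kernel and sum: 7·2 + 7·1.

21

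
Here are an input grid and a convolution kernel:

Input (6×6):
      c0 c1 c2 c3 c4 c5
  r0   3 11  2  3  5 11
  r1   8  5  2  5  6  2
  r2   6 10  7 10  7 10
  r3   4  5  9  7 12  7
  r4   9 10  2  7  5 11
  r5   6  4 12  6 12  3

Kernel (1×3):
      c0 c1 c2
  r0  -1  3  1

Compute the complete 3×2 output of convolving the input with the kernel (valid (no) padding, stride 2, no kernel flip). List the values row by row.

Output[0,0]: The receptive field on the input at this output position is [3 11 2]. Elementwise product with the kernel and sum: 3·-1 + 11·3 + 2·1.
Output[0,1]: The receptive field on the input at this output position is [2 3 5]. Elementwise product with the kernel and sum: 2·-1 + 3·3 + 5·1.

32 12
31 30
23 24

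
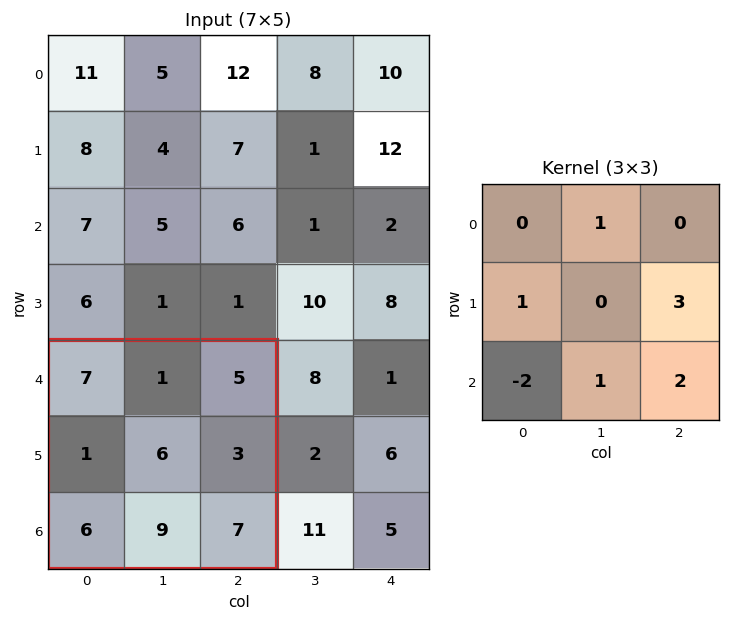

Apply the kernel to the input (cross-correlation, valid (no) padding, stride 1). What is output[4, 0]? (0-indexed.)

22

The receptive field on the input at this output position is [7 1 5 / 1 6 3 / 6 9 7]. Elementwise product with the kernel and sum: 1·1 + 1·1 + 3·3 + 6·-2 + 9·1 + 7·2.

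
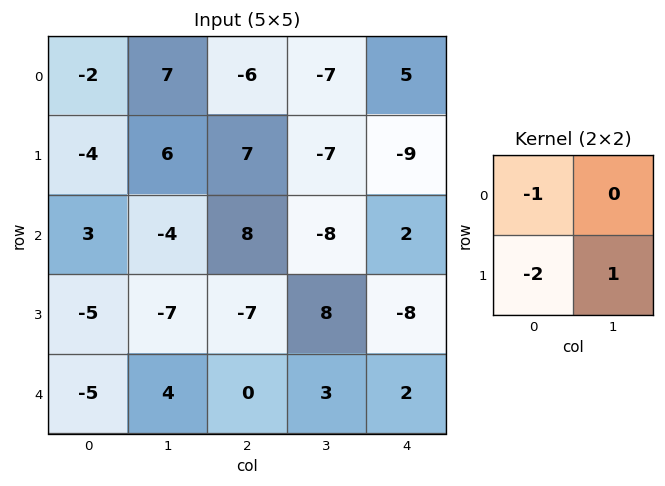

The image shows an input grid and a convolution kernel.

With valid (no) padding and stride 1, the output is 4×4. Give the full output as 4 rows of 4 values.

16 -12 -15 12
-6 10 -31 25
0 11 14 -16
19 -1 10 -12

Output[0,0]: The receptive field on the input at this output position is [-2 7 / -4 6]. Elementwise product with the kernel and sum: -2·-1 + -4·-2 + 6·1.
Output[0,1]: The receptive field on the input at this output position is [7 -6 / 6 7]. Elementwise product with the kernel and sum: 7·-1 + 6·-2 + 7·1.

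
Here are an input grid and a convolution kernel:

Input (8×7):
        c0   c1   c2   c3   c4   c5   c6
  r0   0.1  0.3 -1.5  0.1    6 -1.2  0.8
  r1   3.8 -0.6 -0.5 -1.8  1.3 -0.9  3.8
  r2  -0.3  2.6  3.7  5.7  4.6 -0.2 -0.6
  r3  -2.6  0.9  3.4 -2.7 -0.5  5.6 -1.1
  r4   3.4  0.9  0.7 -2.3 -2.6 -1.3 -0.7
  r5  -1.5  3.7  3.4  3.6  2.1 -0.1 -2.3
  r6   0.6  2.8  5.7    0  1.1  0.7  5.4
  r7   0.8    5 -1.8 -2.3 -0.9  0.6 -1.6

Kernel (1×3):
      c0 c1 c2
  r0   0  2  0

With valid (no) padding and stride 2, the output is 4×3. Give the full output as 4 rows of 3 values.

Output[0,0]: The receptive field on the input at this output position is [0.1 0.3 -1.5]. Elementwise product with the kernel and sum: 0.3·2.
Output[0,1]: The receptive field on the input at this output position is [-1.5 0.1 6]. Elementwise product with the kernel and sum: 0.1·2.

0.6 0.2 -2.4
5.2 11.4 -0.4
1.8 -4.6 -2.6
5.6 0 1.4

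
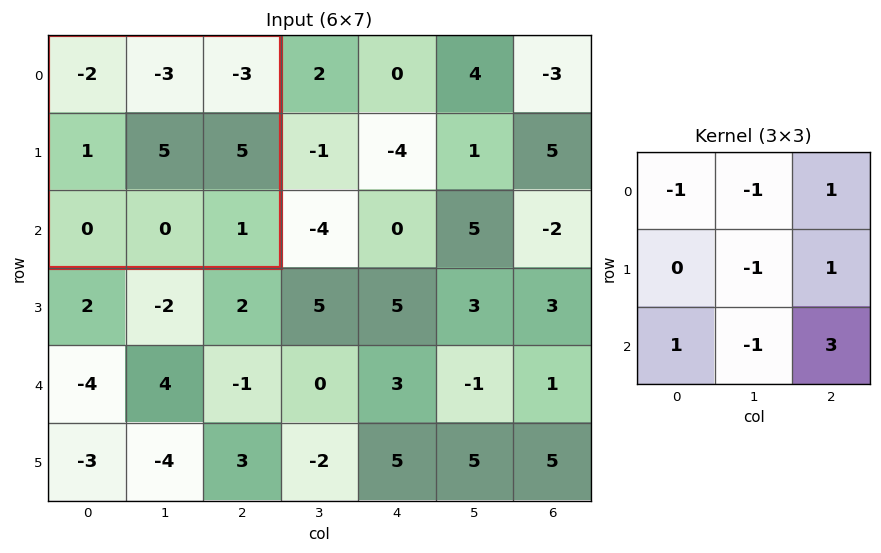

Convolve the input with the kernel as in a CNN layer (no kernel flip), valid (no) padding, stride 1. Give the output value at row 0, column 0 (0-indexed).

5

The receptive field on the input at this output position is [-2 -3 -3 / 1 5 5 / 0 0 1]. Elementwise product with the kernel and sum: -2·-1 + -3·-1 + -3·1 + 5·-1 + 5·1 + 0·1 + 0·-1 + 1·3.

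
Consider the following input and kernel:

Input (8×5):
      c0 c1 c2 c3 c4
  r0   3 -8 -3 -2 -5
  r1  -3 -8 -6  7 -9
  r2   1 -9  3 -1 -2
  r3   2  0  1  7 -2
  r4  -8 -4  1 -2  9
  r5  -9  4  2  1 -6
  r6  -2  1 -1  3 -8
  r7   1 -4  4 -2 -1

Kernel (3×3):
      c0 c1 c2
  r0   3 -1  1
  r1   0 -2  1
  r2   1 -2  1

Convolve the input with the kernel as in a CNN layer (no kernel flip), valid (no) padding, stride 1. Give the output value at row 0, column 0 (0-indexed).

46

The receptive field on the input at this output position is [3 -8 -3 / -3 -8 -6 / 1 -9 3]. Elementwise product with the kernel and sum: 3·3 + -8·-1 + -3·1 + -8·-2 + -6·1 + 1·1 + -9·-2 + 3·1.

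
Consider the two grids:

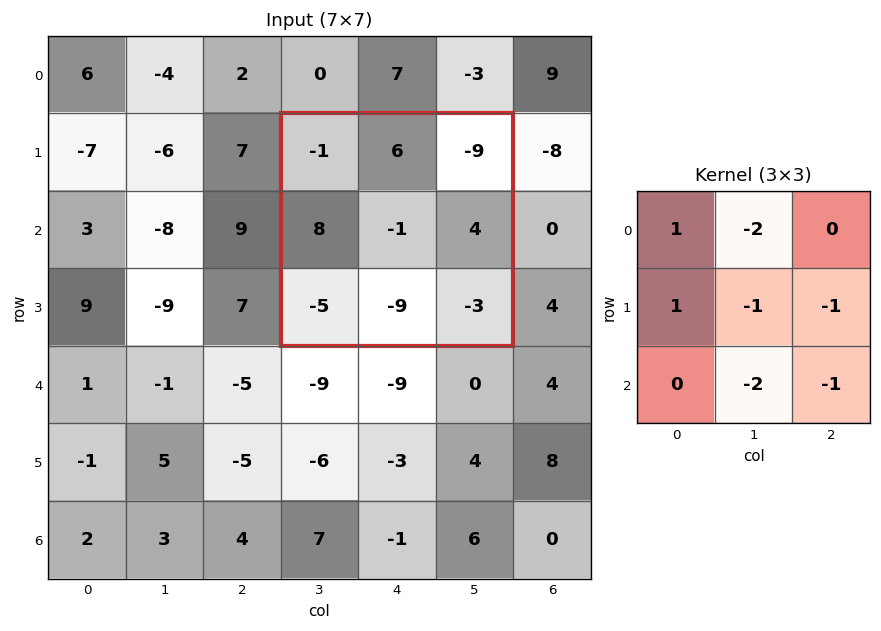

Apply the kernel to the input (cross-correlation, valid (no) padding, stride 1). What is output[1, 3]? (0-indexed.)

13

The receptive field on the input at this output position is [-1 6 -9 / 8 -1 4 / -5 -9 -3]. Elementwise product with the kernel and sum: -1·1 + 6·-2 + 8·1 + -1·-1 + 4·-1 + -9·-2 + -3·-1.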